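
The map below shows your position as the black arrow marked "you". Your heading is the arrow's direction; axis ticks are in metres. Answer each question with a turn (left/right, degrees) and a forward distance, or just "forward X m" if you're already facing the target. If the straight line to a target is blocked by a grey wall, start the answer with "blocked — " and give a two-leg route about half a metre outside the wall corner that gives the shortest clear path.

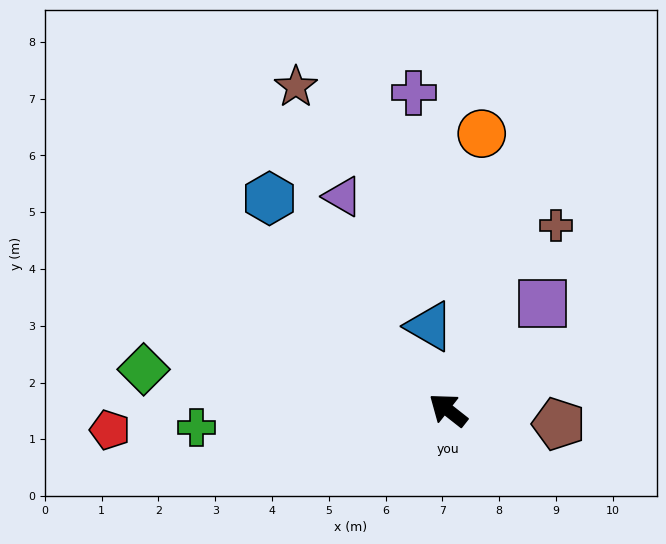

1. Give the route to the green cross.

turn left 42°, forward 4.4 m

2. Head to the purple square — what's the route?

turn right 93°, forward 2.5 m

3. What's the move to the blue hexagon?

turn right 12°, forward 4.9 m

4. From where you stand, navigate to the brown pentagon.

turn right 149°, forward 2.0 m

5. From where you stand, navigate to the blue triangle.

turn right 39°, forward 1.5 m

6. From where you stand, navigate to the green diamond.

turn left 31°, forward 5.4 m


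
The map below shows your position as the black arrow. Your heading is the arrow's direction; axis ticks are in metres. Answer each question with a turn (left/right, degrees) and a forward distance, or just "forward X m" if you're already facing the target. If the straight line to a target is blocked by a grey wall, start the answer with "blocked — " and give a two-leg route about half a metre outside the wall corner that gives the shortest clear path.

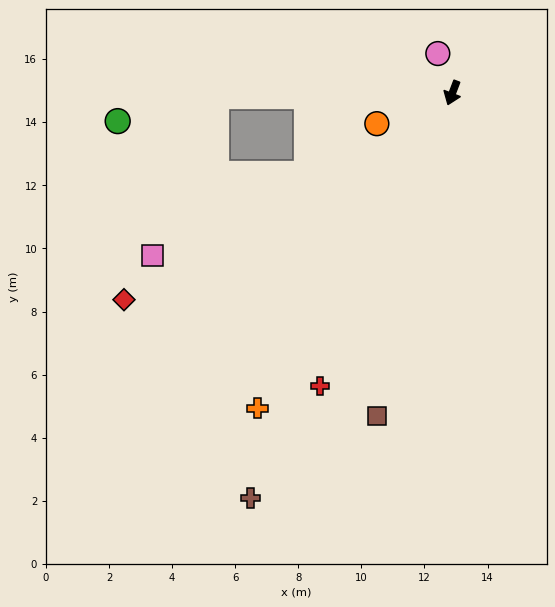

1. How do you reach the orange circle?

turn right 47°, forward 2.6 m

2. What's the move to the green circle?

blocked — turn right 68°, forward 7.5 m, then turn left 13°, forward 3.2 m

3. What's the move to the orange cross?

turn right 11°, forward 11.8 m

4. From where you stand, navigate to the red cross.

turn right 3°, forward 10.2 m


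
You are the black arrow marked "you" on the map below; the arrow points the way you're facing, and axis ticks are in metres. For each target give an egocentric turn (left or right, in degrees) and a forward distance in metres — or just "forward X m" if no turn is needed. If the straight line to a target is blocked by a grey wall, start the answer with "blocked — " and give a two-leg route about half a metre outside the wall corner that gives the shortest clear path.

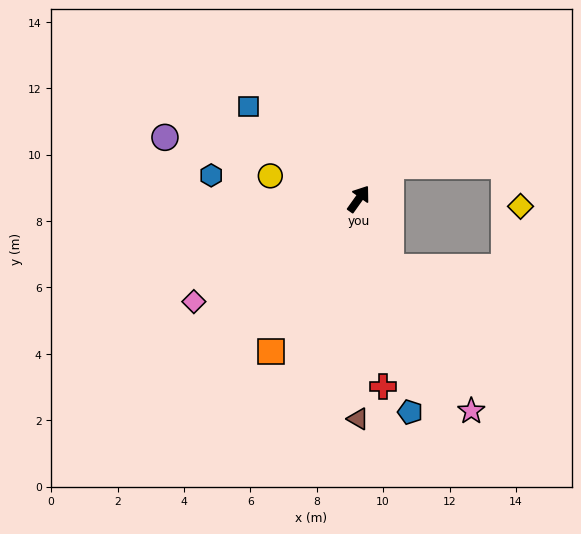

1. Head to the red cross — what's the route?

turn right 137°, forward 5.7 m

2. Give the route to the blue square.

turn left 86°, forward 4.3 m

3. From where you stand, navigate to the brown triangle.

turn right 145°, forward 6.6 m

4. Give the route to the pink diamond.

turn left 157°, forward 5.9 m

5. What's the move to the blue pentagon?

turn right 131°, forward 6.6 m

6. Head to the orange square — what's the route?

turn right 174°, forward 5.3 m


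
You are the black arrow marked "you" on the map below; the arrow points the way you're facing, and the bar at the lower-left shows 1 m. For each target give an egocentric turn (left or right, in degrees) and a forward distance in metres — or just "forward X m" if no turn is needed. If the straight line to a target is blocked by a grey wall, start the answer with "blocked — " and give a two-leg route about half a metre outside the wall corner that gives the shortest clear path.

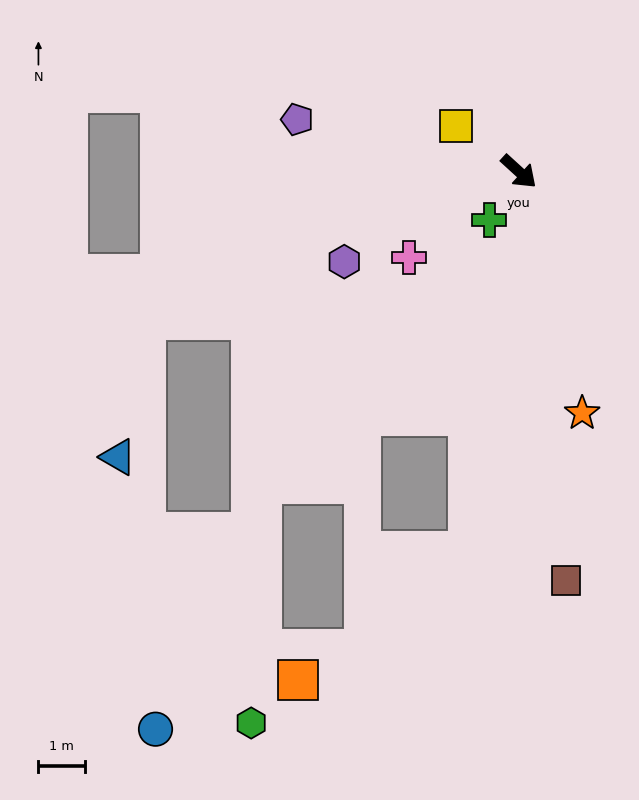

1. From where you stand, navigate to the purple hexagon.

turn right 110°, forward 4.2 m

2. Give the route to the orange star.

turn right 33°, forward 5.3 m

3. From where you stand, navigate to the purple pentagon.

turn right 151°, forward 4.9 m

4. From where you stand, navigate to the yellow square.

turn right 174°, forward 1.7 m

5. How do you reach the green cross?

turn right 79°, forward 1.2 m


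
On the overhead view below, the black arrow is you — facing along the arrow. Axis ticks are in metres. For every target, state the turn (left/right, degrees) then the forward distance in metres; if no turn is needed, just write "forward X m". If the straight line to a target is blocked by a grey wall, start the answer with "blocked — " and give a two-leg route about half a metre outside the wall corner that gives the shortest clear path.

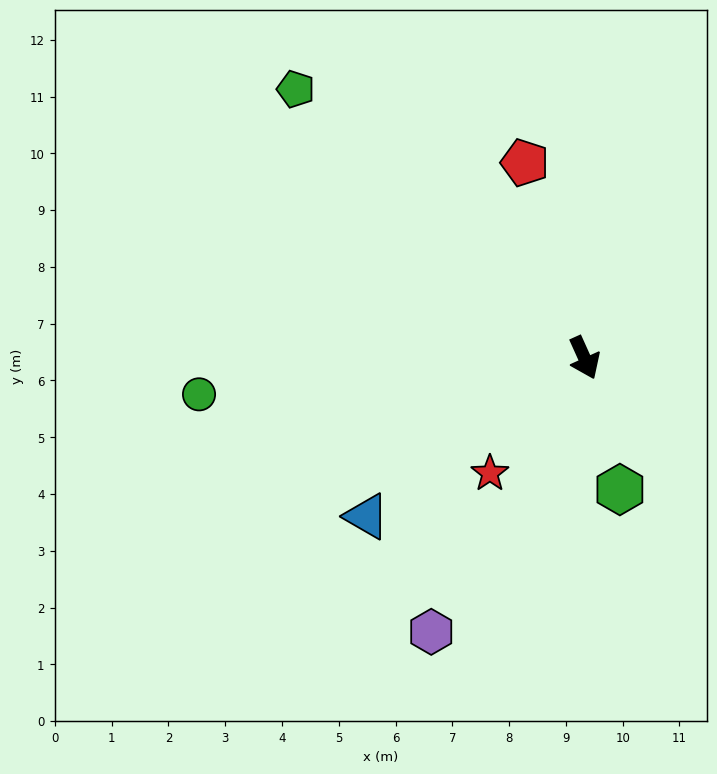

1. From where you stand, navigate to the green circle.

turn right 109°, forward 6.8 m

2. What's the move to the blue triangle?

turn right 78°, forward 4.7 m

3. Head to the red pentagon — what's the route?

turn left 173°, forward 3.6 m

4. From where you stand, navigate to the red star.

turn right 64°, forward 2.6 m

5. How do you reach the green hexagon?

turn right 9°, forward 2.4 m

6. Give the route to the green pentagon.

turn right 157°, forward 6.9 m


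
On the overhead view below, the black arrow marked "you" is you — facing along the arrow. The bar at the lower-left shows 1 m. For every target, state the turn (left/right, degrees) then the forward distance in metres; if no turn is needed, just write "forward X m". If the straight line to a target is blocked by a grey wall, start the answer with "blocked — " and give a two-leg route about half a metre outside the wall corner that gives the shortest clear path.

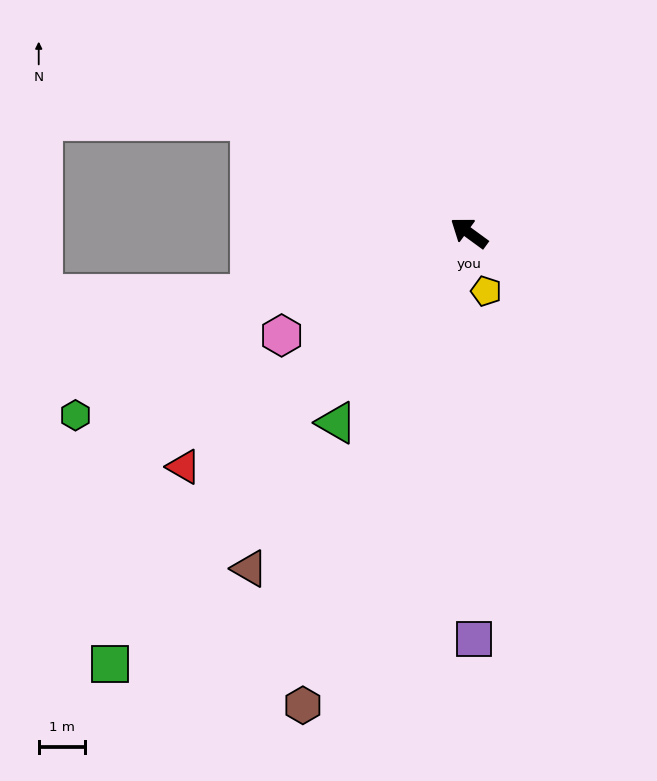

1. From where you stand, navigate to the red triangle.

turn left 75°, forward 7.9 m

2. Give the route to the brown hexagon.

turn left 107°, forward 10.8 m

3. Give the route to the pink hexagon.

turn left 65°, forward 4.6 m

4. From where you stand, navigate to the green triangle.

turn left 91°, forward 5.0 m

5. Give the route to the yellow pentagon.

turn left 143°, forward 1.3 m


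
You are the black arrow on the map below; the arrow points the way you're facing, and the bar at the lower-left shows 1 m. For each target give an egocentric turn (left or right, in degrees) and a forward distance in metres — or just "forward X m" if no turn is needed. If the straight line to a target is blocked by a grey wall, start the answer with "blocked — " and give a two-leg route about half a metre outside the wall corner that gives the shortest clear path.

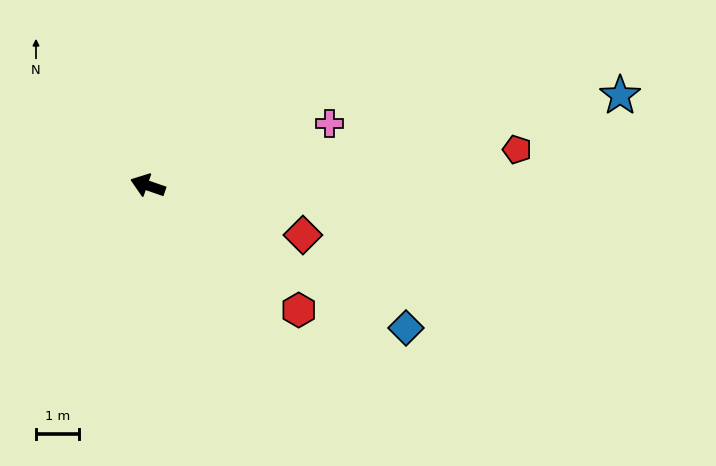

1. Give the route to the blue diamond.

turn left 170°, forward 6.9 m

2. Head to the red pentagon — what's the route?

turn right 155°, forward 8.7 m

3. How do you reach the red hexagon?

turn left 160°, forward 4.6 m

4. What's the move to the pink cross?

turn right 142°, forward 4.5 m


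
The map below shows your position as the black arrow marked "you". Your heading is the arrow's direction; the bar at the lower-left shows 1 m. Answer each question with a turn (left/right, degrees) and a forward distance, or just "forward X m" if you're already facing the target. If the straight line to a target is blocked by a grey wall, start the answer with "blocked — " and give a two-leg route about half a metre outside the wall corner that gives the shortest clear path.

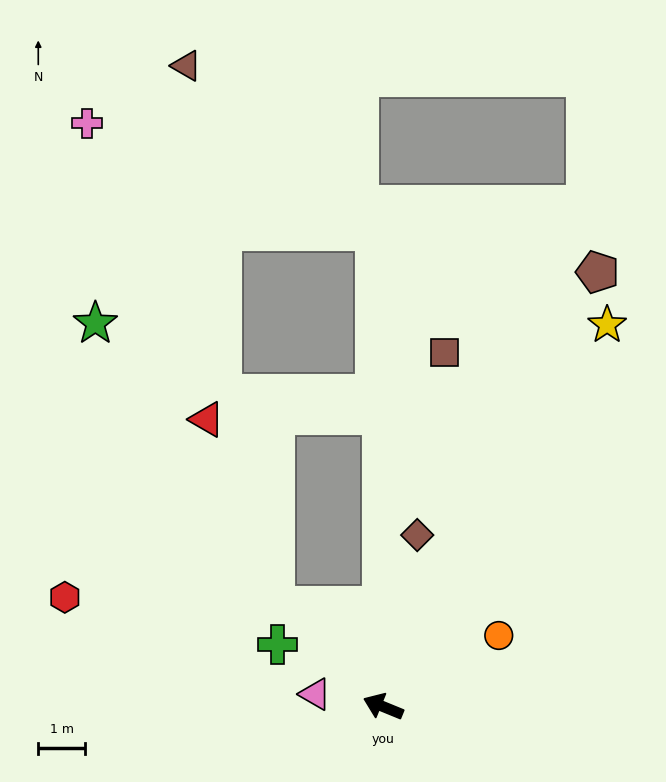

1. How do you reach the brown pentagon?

turn right 94°, forward 10.3 m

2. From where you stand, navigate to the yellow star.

turn right 98°, forward 9.4 m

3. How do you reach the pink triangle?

turn left 12°, forward 1.5 m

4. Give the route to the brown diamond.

turn right 79°, forward 3.7 m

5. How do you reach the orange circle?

turn right 126°, forward 2.9 m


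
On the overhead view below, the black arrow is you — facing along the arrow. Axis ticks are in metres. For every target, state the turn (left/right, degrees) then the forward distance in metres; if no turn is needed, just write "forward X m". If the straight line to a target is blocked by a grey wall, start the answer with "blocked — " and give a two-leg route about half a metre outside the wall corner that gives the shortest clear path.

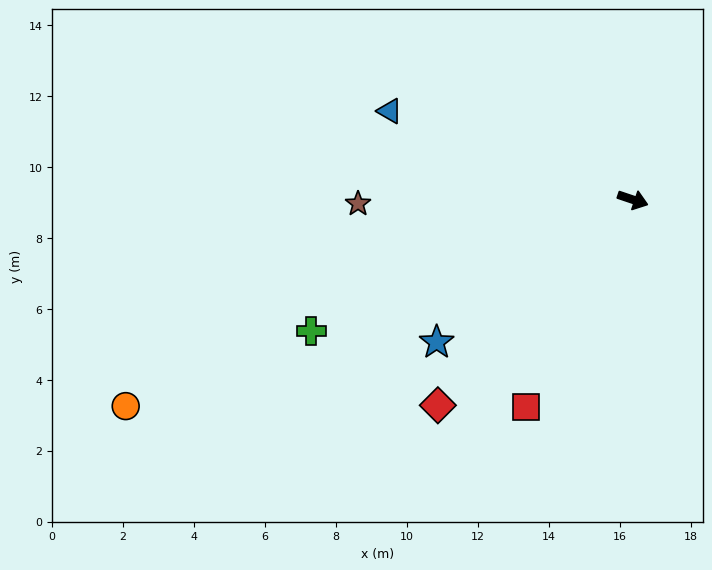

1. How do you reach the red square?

turn right 99°, forward 6.6 m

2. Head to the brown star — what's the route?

turn right 161°, forward 7.7 m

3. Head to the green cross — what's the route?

turn right 139°, forward 9.8 m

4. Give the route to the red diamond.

turn right 115°, forward 8.0 m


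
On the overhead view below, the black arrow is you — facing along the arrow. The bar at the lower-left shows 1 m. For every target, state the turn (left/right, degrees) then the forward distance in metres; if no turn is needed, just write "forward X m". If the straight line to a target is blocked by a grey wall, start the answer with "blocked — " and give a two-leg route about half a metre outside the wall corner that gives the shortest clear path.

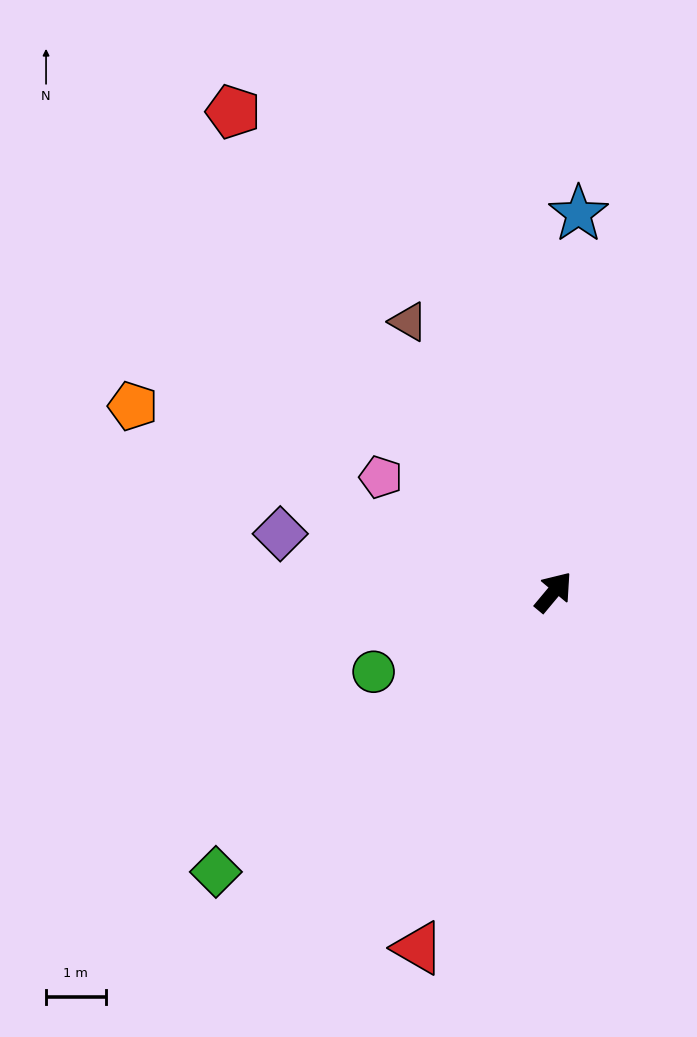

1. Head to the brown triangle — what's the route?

turn left 68°, forward 5.1 m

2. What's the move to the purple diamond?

turn left 118°, forward 4.7 m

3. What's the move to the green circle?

turn left 154°, forward 3.3 m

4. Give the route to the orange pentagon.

turn left 106°, forward 7.7 m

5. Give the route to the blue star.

turn left 36°, forward 6.4 m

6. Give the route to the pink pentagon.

turn left 96°, forward 3.5 m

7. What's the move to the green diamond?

turn left 170°, forward 7.4 m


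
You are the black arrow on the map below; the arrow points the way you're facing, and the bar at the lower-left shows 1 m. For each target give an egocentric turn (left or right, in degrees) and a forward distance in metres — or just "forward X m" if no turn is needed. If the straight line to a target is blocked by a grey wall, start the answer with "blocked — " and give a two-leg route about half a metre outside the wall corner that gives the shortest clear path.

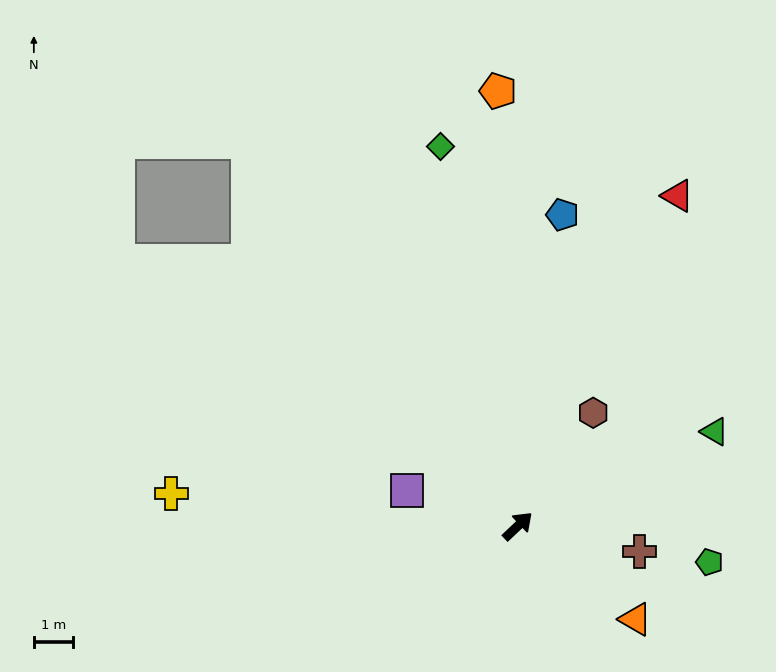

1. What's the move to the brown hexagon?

turn left 13°, forward 3.5 m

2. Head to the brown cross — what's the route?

turn right 55°, forward 3.2 m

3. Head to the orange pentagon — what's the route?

turn left 49°, forward 11.1 m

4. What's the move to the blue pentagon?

turn left 38°, forward 8.0 m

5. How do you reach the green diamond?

turn left 58°, forward 9.9 m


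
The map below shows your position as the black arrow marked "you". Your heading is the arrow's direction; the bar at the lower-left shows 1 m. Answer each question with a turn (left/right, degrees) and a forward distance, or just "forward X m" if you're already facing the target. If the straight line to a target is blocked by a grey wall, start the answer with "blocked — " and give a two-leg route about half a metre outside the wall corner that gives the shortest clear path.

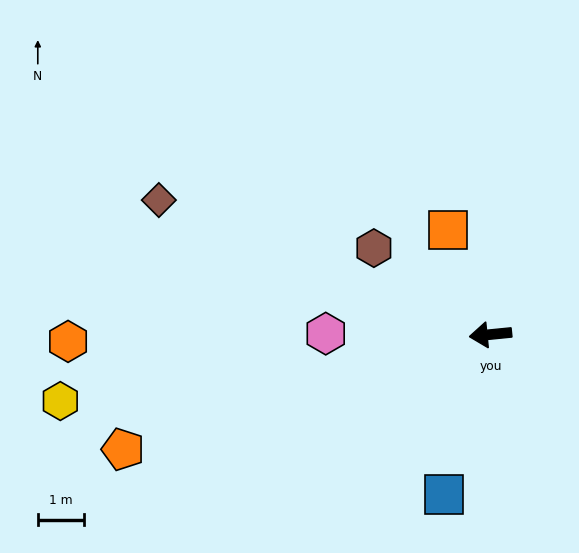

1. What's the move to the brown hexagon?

turn right 42°, forward 3.1 m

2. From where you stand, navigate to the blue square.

turn left 68°, forward 3.6 m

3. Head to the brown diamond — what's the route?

turn right 28°, forward 7.7 m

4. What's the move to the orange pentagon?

turn left 12°, forward 8.3 m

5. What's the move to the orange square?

turn right 73°, forward 2.4 m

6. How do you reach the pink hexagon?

turn right 6°, forward 3.5 m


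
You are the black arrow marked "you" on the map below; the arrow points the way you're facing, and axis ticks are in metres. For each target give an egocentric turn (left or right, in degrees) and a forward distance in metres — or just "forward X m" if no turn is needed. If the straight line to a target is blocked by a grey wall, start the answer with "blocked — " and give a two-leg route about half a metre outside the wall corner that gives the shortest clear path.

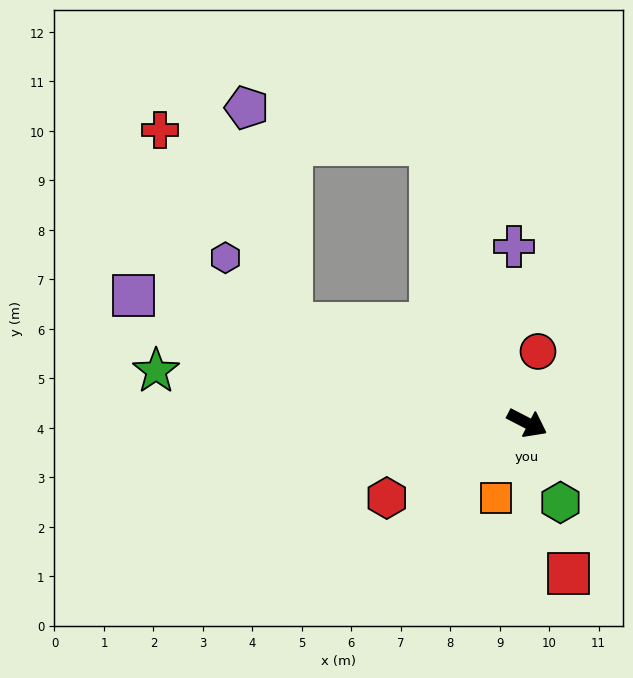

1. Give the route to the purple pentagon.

blocked — turn right 176°, forward 5.2 m, then turn right 55°, forward 4.4 m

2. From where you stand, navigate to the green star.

turn right 161°, forward 7.6 m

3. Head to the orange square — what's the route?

turn right 85°, forward 1.6 m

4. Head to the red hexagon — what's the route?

turn right 125°, forward 3.2 m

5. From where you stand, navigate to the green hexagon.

turn right 40°, forward 1.7 m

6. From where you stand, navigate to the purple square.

turn right 171°, forward 8.4 m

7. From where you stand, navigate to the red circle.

turn left 109°, forward 1.5 m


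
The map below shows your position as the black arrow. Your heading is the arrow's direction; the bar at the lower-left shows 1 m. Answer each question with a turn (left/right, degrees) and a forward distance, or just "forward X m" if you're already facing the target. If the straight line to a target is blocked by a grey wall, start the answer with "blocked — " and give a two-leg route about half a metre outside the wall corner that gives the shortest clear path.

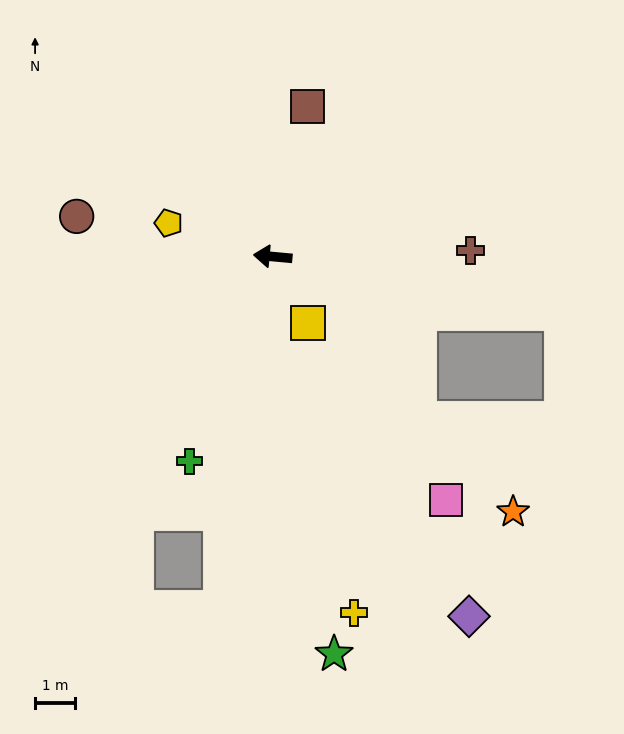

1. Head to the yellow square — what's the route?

turn left 123°, forward 1.9 m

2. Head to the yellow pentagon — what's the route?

turn right 13°, forward 2.7 m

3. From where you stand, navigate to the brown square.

turn right 98°, forward 3.8 m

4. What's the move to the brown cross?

turn right 173°, forward 4.9 m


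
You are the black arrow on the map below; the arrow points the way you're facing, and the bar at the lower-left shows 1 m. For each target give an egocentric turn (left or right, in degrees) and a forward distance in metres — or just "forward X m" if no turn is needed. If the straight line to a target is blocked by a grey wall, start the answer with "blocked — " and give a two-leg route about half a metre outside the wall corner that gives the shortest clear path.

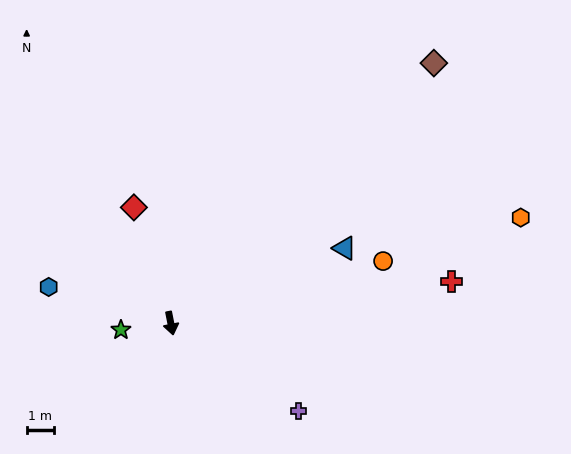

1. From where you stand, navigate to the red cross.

turn left 87°, forward 10.3 m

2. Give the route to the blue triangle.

turn left 102°, forward 6.8 m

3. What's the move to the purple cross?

turn left 44°, forward 5.6 m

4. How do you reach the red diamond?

turn right 173°, forward 4.4 m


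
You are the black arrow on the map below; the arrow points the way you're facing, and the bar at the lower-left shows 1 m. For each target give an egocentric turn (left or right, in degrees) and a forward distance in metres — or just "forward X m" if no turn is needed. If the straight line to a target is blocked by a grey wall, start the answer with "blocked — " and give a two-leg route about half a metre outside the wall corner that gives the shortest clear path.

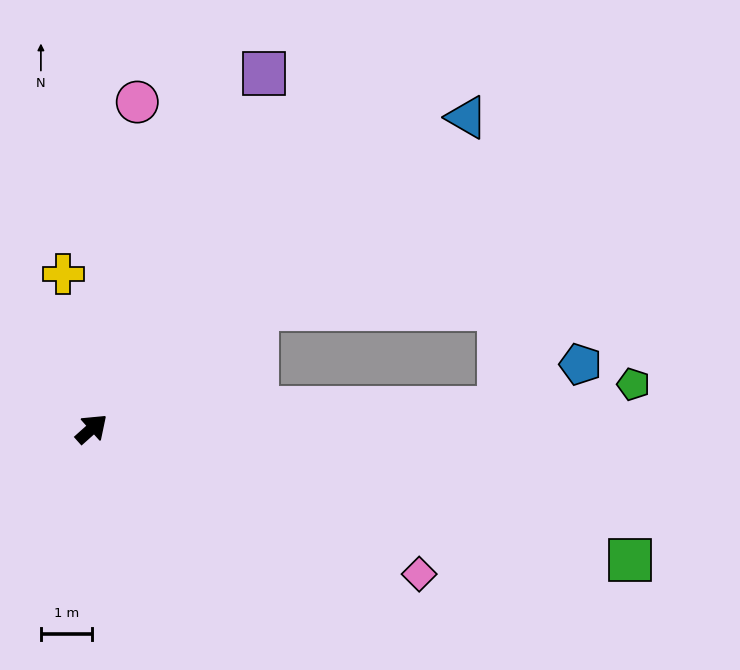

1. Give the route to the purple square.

turn left 22°, forward 7.8 m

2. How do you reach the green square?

turn right 56°, forward 10.9 m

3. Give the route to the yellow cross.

turn left 59°, forward 3.1 m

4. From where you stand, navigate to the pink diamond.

turn right 66°, forward 7.0 m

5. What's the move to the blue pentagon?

blocked — turn right 39°, forward 8.0 m, then turn left 25°, forward 1.8 m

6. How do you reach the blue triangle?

turn right 2°, forward 9.6 m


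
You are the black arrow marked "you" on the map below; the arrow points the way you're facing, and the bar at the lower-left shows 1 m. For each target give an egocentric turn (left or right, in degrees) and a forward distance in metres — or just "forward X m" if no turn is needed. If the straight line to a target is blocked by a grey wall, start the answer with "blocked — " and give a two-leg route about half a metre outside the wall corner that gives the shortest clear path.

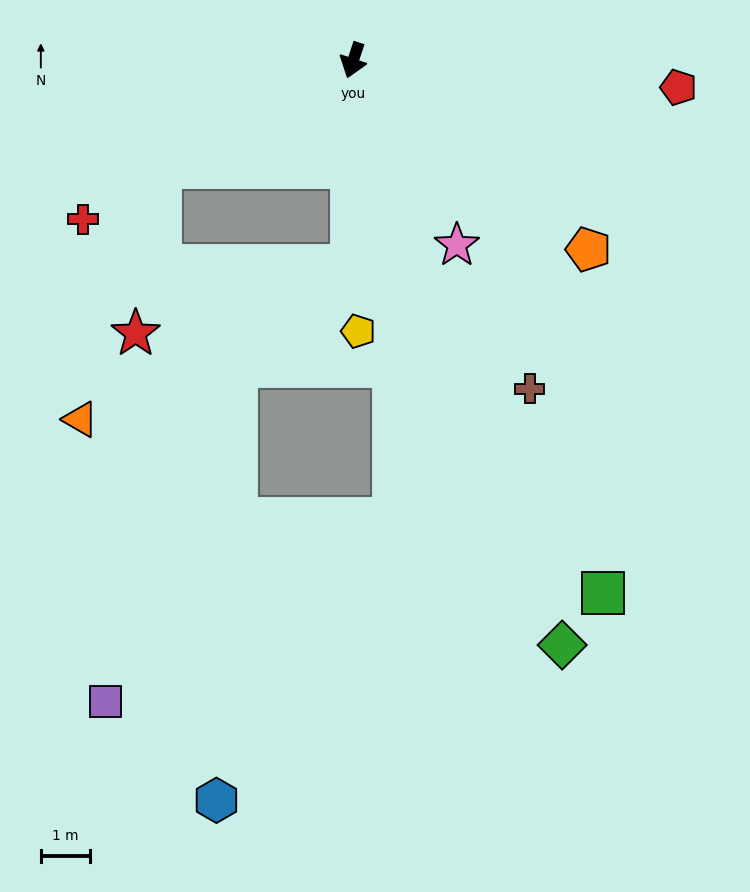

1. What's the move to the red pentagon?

turn left 104°, forward 6.6 m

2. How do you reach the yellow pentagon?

turn left 19°, forward 5.5 m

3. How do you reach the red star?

blocked — turn right 43°, forward 4.4 m, then turn left 53°, forward 3.4 m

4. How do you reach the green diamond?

turn left 38°, forward 12.5 m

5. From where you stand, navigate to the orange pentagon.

turn left 69°, forward 6.1 m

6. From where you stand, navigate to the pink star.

turn left 48°, forward 4.3 m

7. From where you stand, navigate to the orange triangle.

blocked — turn left 18°, forward 4.1 m, then turn right 60°, forward 6.3 m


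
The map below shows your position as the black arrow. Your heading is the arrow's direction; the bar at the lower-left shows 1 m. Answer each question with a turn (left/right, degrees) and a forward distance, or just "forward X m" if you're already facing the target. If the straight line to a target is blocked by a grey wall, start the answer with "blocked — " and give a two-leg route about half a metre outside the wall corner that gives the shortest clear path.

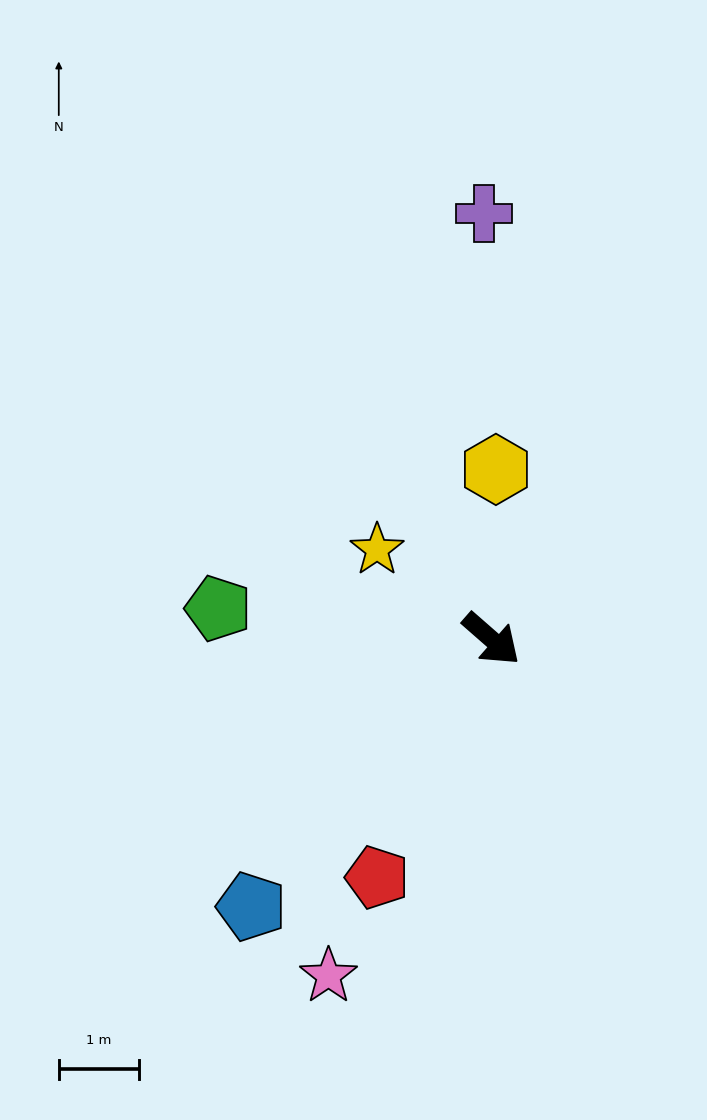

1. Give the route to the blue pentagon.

turn right 91°, forward 4.5 m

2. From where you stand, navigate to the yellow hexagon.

turn left 130°, forward 2.1 m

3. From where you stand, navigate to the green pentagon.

turn right 145°, forward 3.4 m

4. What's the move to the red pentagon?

turn right 74°, forward 3.3 m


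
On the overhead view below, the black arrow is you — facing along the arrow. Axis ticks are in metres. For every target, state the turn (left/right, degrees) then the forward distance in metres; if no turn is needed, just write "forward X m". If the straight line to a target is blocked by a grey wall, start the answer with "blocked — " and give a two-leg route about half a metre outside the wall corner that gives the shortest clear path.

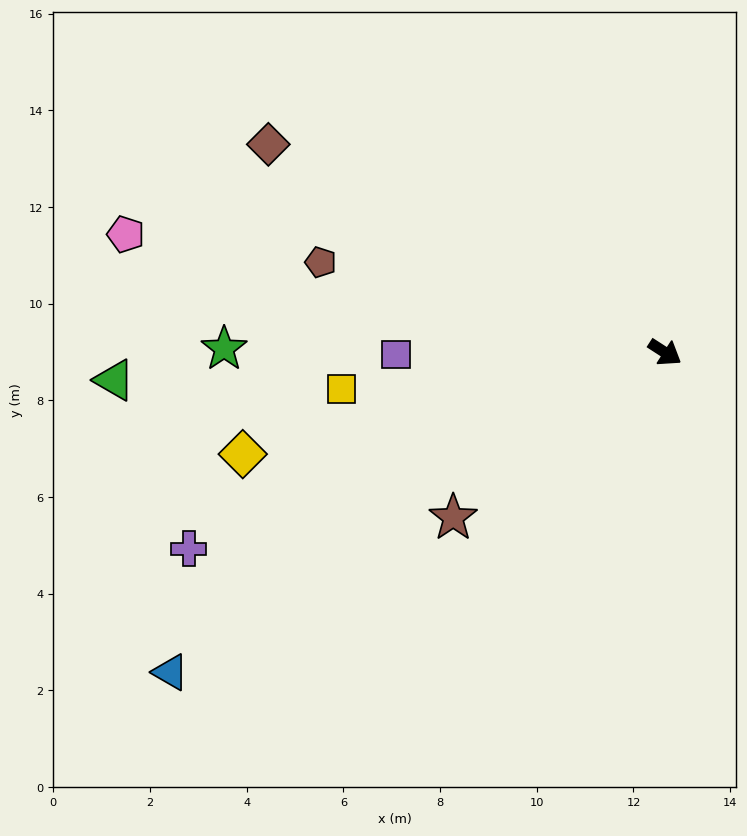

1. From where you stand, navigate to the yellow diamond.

turn right 134°, forward 9.0 m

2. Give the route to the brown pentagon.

turn right 162°, forward 7.4 m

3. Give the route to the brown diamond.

turn right 175°, forward 9.3 m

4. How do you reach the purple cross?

turn right 125°, forward 10.7 m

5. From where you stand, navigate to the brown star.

turn right 109°, forward 5.6 m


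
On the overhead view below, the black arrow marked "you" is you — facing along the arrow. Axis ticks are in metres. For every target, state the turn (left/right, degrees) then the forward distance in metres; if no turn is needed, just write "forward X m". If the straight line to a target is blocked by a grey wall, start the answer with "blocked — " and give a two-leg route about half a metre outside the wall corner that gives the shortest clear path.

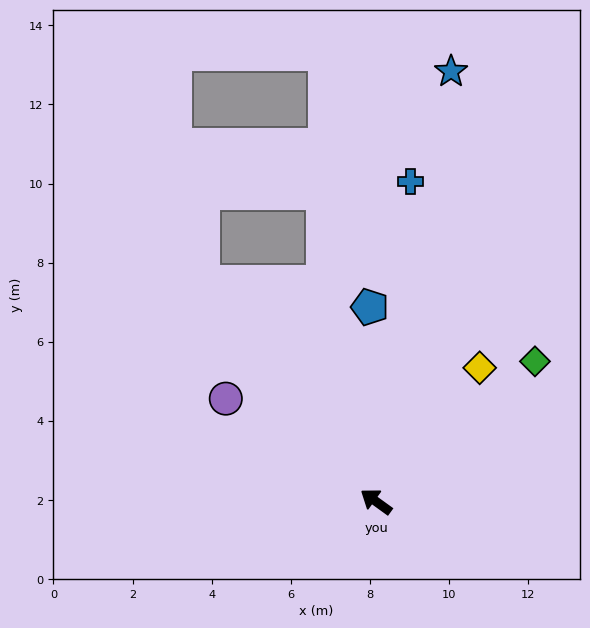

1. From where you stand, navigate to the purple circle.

forward 4.6 m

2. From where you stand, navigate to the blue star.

turn right 64°, forward 11.0 m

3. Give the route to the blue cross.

turn right 60°, forward 8.1 m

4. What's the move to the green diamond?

turn right 103°, forward 5.4 m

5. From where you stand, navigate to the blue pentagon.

turn right 52°, forward 4.9 m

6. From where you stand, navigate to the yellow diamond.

turn right 92°, forward 4.3 m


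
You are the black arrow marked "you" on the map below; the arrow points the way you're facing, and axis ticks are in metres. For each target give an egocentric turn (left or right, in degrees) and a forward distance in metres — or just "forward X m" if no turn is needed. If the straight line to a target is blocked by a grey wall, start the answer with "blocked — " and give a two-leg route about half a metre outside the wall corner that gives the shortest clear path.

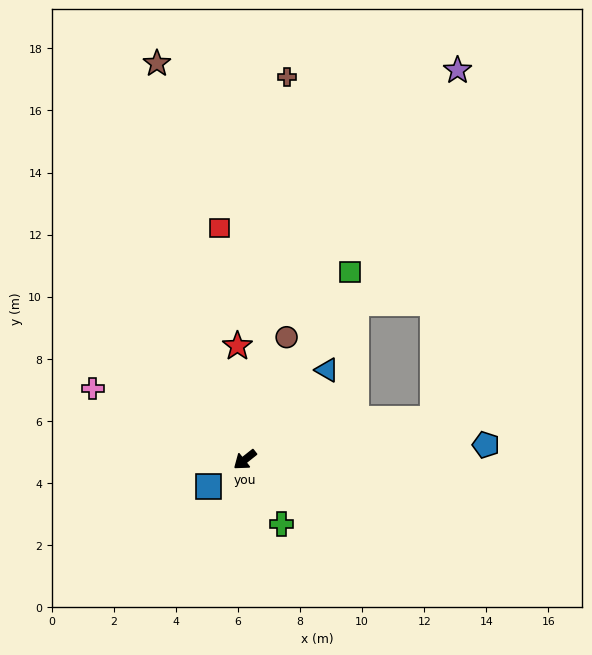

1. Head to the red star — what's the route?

turn right 125°, forward 3.7 m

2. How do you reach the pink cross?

turn right 63°, forward 5.4 m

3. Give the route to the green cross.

turn left 81°, forward 2.4 m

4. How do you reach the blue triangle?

turn right 171°, forward 3.9 m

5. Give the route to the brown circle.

turn right 147°, forward 4.2 m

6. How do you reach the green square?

turn right 158°, forward 6.9 m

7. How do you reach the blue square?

turn right 2°, forward 1.5 m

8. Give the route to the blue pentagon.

turn left 145°, forward 7.8 m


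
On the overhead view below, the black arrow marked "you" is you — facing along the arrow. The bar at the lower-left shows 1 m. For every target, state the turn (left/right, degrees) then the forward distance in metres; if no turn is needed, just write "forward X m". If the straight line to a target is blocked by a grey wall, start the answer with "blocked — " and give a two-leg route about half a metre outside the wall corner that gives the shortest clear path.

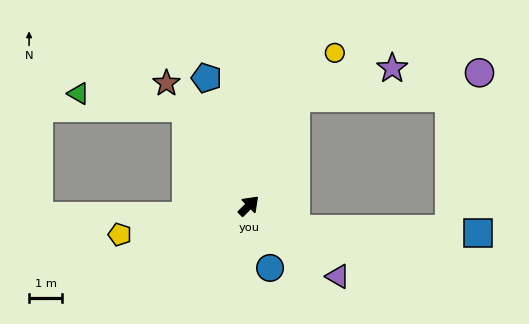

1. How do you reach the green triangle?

blocked — turn left 78°, forward 3.5 m, then turn left 49°, forward 3.3 m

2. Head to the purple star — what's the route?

blocked — turn left 21°, forward 3.5 m, then turn right 48°, forward 3.0 m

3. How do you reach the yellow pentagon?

turn left 148°, forward 4.0 m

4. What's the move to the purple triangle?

turn right 83°, forward 3.4 m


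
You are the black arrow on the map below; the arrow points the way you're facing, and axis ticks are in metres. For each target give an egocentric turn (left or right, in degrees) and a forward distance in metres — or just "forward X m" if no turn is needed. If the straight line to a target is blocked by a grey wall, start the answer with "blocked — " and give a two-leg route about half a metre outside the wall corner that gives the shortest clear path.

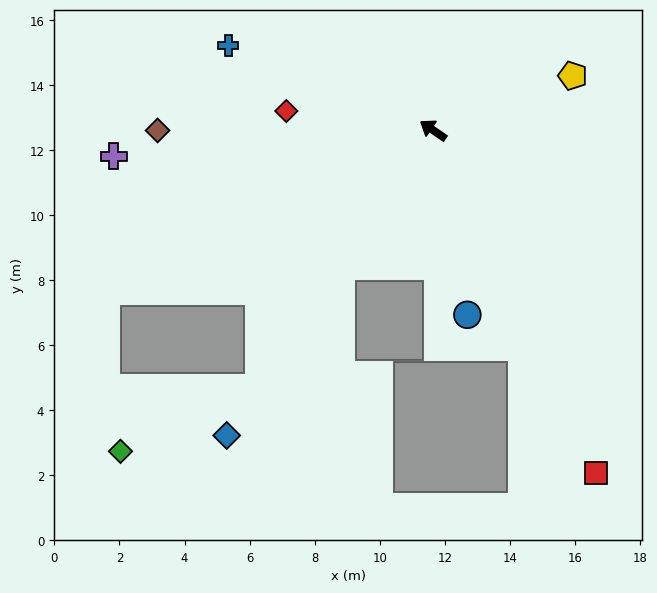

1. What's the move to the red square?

turn left 150°, forward 11.7 m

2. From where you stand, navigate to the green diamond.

blocked — turn left 90°, forward 9.6 m, then turn right 31°, forward 4.7 m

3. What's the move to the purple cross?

turn left 39°, forward 9.9 m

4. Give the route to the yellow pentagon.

turn right 124°, forward 4.6 m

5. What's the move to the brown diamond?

turn left 34°, forward 8.5 m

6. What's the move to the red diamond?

turn left 27°, forward 4.6 m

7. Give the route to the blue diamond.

turn left 90°, forward 11.3 m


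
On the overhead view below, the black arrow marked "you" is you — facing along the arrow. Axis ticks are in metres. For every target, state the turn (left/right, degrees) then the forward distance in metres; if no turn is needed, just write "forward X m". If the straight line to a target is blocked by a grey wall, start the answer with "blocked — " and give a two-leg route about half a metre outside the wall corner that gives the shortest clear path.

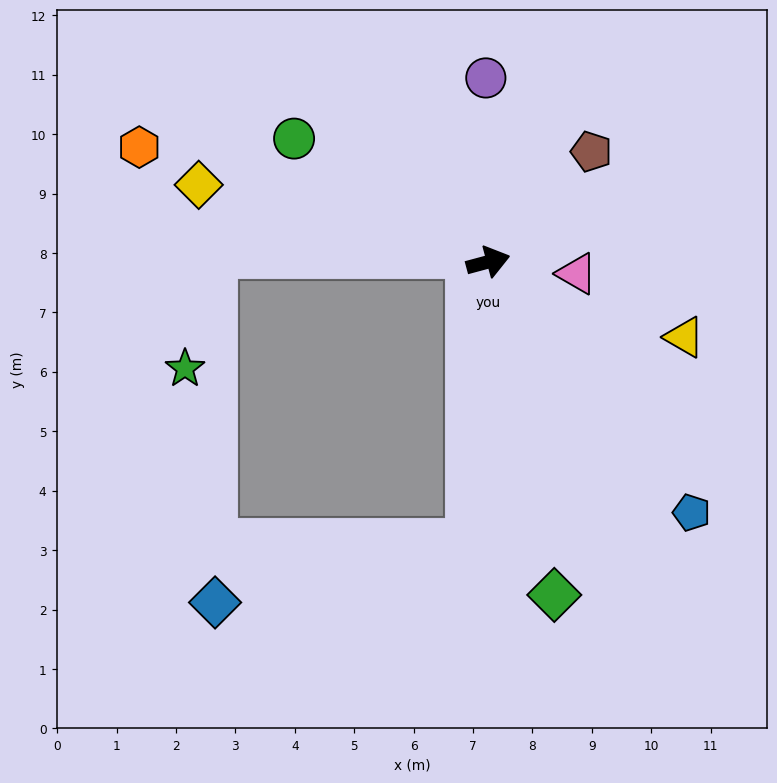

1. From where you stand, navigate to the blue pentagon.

turn right 66°, forward 5.4 m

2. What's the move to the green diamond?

turn right 94°, forward 5.7 m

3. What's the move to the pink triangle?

turn right 23°, forward 1.5 m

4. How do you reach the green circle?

turn left 133°, forward 3.9 m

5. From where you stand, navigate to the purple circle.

turn left 76°, forward 3.1 m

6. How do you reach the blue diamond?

blocked — turn right 109°, forward 4.8 m, then turn right 73°, forward 4.4 m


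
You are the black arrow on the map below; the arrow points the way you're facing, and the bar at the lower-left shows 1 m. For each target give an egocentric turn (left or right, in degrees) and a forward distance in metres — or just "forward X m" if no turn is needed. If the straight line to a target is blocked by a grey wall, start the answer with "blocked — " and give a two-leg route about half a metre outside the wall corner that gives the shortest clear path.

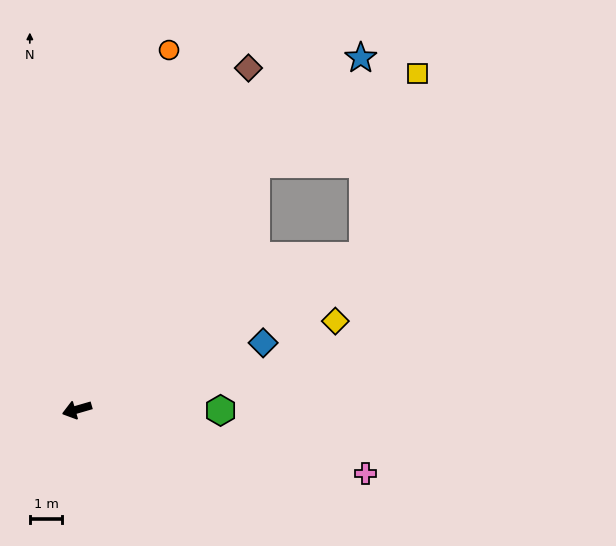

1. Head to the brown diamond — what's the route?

turn right 133°, forward 11.8 m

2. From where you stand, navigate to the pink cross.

turn left 151°, forward 9.1 m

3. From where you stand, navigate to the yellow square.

blocked — turn right 142°, forward 9.3 m, then turn right 25°, forward 5.7 m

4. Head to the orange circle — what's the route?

turn right 121°, forward 11.4 m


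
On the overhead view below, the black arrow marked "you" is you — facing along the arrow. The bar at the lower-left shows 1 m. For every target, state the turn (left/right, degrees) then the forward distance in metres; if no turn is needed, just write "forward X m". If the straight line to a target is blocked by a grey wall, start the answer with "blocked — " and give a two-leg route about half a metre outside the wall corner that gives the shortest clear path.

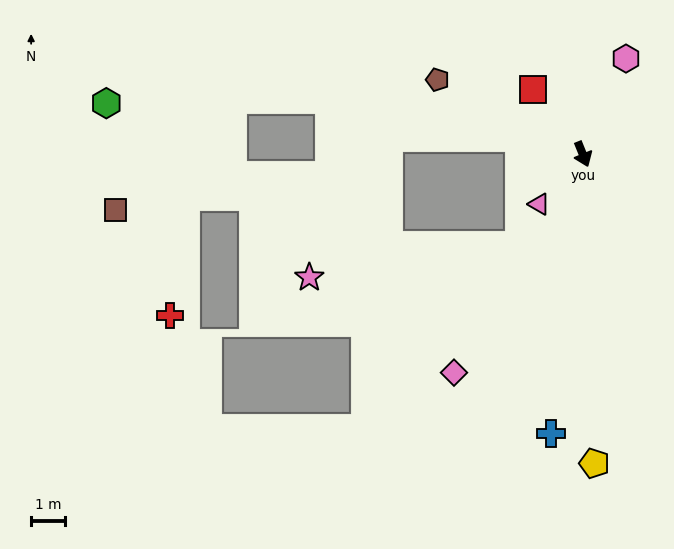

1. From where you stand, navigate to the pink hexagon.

turn left 134°, forward 3.1 m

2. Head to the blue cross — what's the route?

turn right 29°, forward 8.4 m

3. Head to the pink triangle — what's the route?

turn right 63°, forward 2.0 m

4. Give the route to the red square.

turn right 165°, forward 2.4 m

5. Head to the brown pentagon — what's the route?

turn right 139°, forward 4.9 m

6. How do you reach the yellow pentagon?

turn right 20°, forward 9.2 m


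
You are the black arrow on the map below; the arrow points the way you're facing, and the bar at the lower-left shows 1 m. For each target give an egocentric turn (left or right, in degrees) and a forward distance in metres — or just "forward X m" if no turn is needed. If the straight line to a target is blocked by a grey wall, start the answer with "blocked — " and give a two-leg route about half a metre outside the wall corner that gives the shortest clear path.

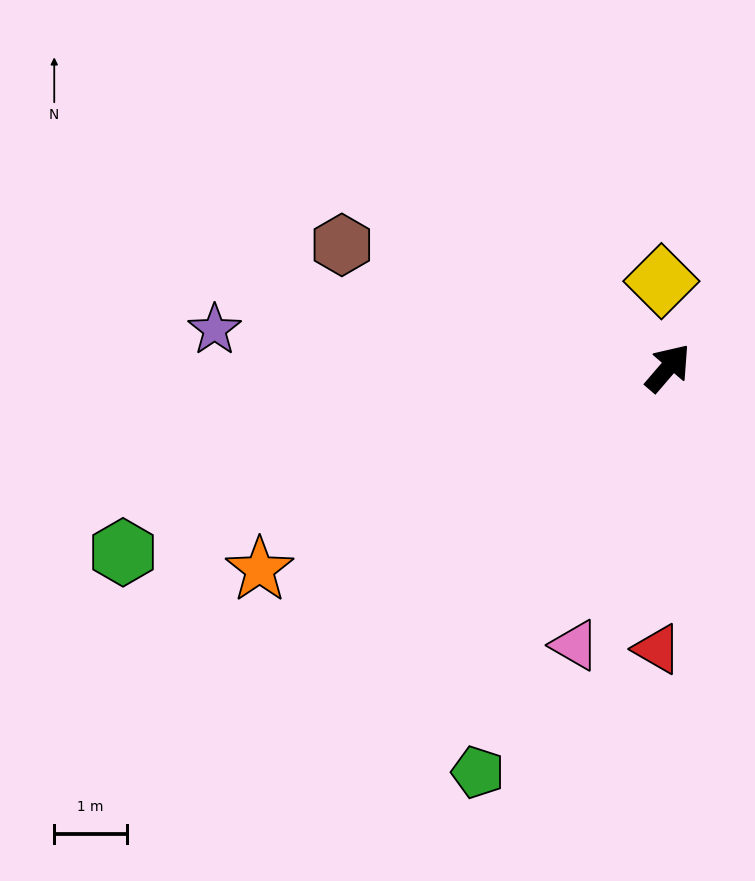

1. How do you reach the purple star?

turn left 126°, forward 6.3 m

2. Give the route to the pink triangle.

turn right 158°, forward 4.0 m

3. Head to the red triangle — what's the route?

turn right 142°, forward 3.9 m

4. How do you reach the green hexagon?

turn left 149°, forward 8.0 m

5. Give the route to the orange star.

turn left 157°, forward 6.3 m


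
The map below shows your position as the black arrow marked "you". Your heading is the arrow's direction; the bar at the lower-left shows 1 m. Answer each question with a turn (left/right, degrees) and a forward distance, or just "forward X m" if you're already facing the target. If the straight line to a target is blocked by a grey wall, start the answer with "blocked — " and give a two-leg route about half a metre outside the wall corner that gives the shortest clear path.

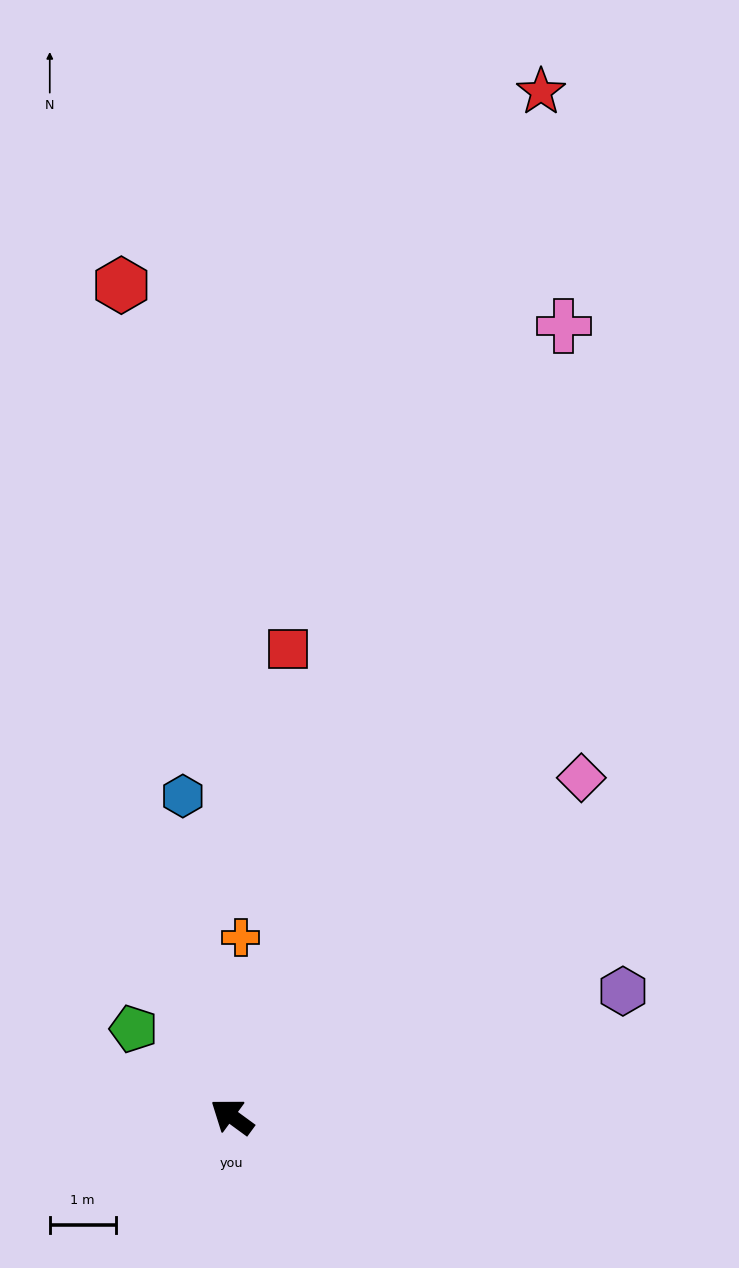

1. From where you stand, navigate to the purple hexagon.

turn right 126°, forward 6.2 m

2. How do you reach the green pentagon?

turn right 6°, forward 2.0 m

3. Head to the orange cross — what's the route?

turn right 57°, forward 2.7 m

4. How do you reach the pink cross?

turn right 77°, forward 13.0 m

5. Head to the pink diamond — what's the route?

turn right 100°, forward 7.4 m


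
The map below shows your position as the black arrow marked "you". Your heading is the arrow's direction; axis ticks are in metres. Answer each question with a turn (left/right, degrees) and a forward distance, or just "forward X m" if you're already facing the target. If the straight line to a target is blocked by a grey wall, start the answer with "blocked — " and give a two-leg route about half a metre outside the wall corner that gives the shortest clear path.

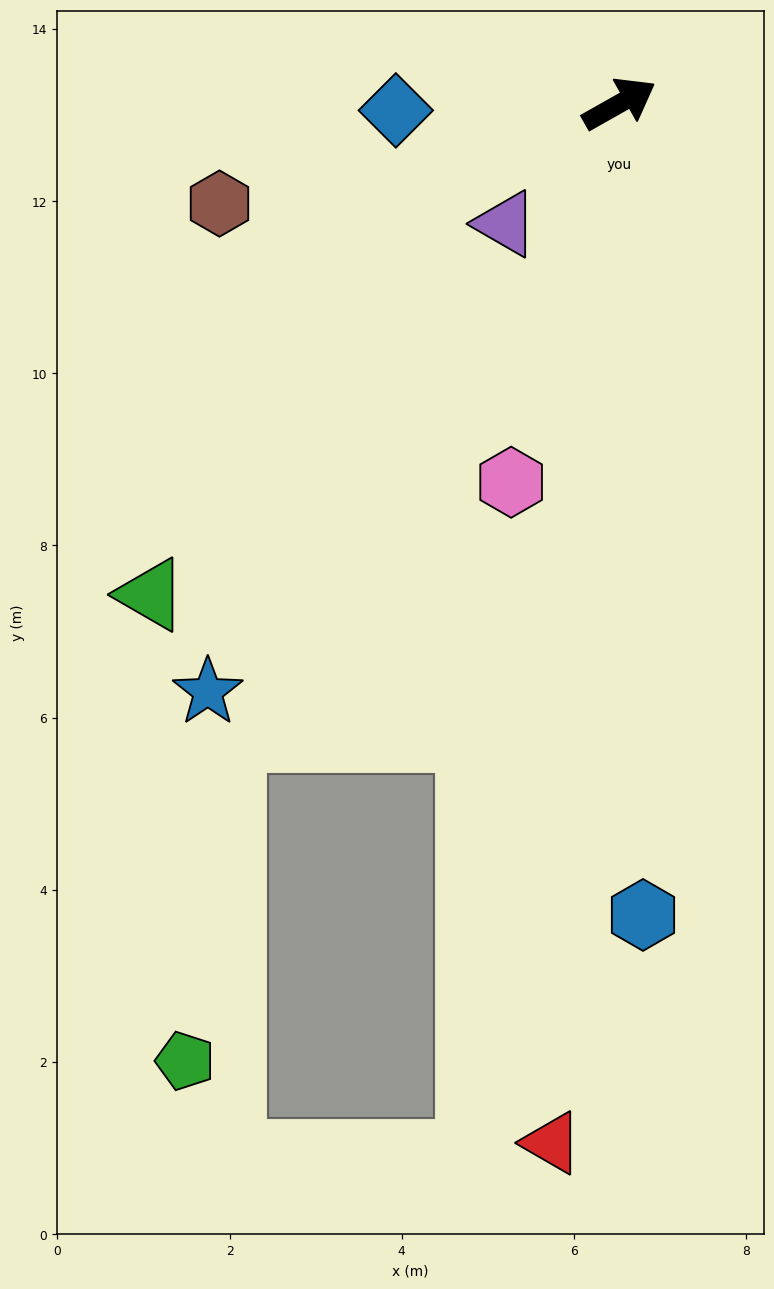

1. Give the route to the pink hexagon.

turn right 135°, forward 4.6 m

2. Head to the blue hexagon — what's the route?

turn right 118°, forward 9.4 m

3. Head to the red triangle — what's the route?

turn right 123°, forward 12.1 m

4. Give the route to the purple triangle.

turn right 163°, forward 1.9 m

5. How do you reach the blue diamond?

turn left 152°, forward 2.6 m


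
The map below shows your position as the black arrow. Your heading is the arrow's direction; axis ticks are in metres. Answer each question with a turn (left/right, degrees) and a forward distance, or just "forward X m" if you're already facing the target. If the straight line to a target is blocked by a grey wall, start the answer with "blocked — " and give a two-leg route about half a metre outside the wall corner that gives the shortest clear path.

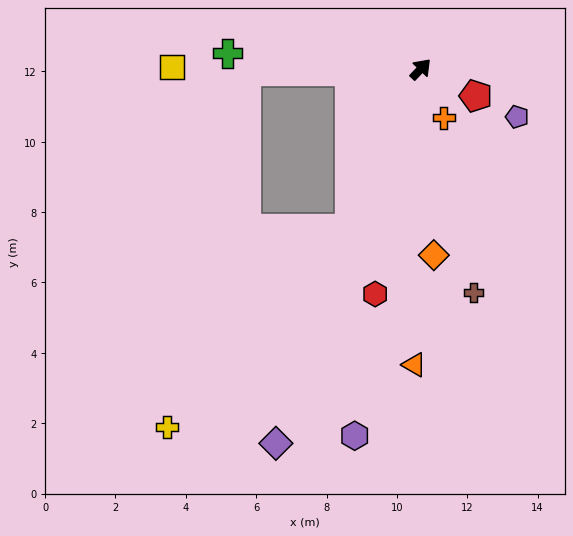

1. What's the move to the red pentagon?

turn right 72°, forward 1.7 m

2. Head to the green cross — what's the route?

turn left 129°, forward 5.5 m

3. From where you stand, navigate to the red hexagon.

turn right 148°, forward 6.5 m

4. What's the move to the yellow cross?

blocked — turn right 160°, forward 5.0 m, then turn right 19°, forward 7.7 m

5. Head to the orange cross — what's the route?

turn right 111°, forward 1.5 m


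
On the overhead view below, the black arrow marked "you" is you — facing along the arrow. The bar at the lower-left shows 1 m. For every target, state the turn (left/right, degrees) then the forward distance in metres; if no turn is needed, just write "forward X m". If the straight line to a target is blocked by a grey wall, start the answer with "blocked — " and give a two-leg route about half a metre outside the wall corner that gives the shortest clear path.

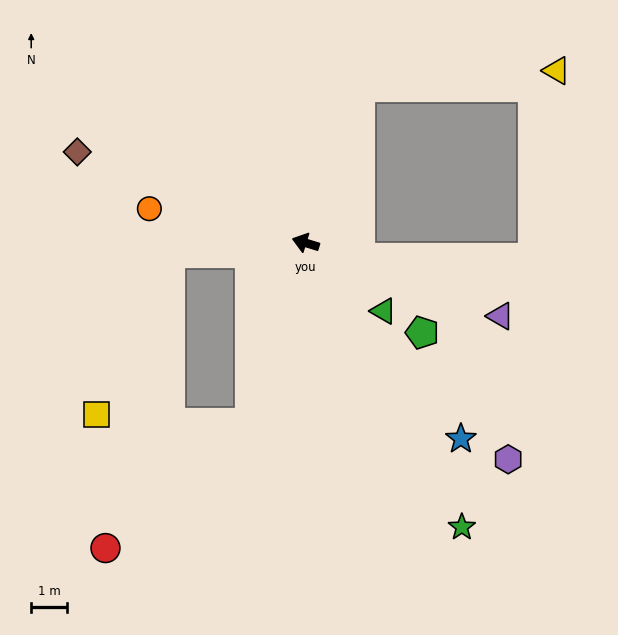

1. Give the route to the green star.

turn left 136°, forward 8.9 m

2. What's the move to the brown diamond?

turn right 5°, forward 6.8 m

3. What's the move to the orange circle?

turn left 5°, forward 4.4 m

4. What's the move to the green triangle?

turn left 156°, forward 2.9 m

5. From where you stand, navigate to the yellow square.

blocked — turn left 21°, forward 3.7 m, then turn left 62°, forward 4.9 m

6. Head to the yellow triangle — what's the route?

blocked — turn right 92°, forward 4.6 m, then turn right 66°, forward 5.4 m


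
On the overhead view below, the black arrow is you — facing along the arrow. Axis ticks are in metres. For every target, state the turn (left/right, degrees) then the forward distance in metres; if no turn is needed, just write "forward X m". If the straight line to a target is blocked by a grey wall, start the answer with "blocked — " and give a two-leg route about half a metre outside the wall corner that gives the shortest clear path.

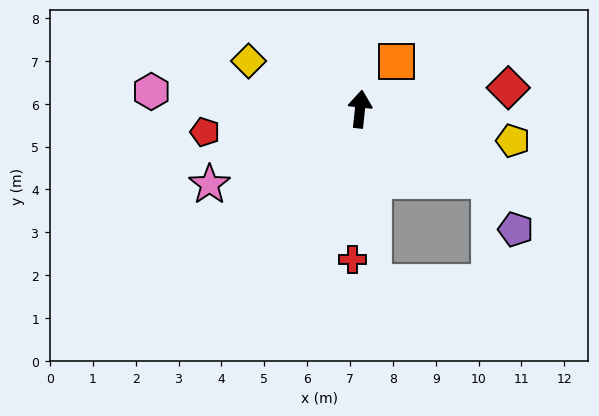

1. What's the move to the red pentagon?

turn left 105°, forward 3.7 m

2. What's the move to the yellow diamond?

turn left 73°, forward 2.8 m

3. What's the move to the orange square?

turn right 31°, forward 1.4 m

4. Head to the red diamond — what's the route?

turn right 76°, forward 3.5 m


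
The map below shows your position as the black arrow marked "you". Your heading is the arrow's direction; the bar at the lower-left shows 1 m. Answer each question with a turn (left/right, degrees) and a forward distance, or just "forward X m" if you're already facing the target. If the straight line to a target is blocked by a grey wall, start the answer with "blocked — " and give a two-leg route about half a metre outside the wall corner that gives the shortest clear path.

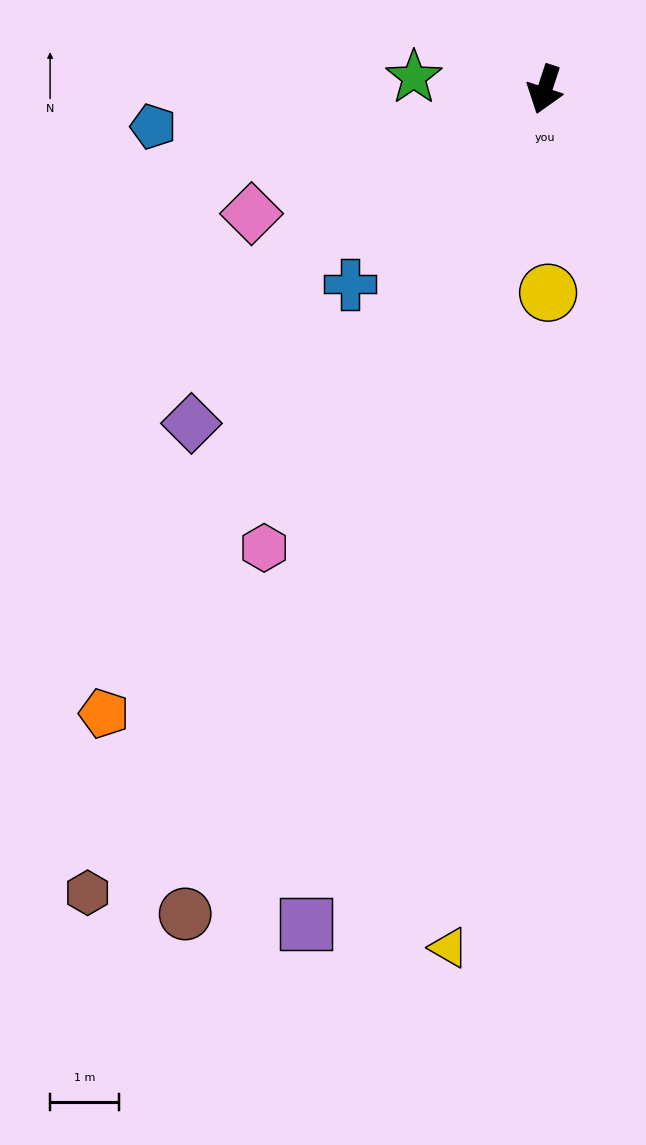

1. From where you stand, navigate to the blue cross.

turn right 27°, forward 4.0 m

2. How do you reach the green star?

turn right 77°, forward 1.9 m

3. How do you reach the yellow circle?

turn left 19°, forward 3.0 m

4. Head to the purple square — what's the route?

turn left 2°, forward 12.6 m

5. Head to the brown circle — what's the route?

turn right 5°, forward 13.1 m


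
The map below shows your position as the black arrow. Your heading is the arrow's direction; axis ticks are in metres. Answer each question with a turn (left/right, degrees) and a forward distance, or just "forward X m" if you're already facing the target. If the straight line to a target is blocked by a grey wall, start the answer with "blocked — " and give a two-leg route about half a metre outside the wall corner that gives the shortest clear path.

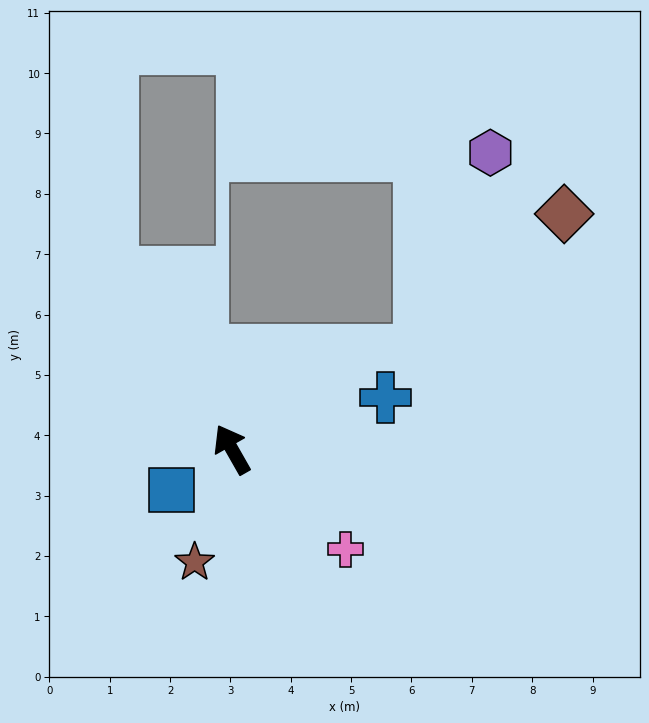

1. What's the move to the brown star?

turn left 132°, forward 2.0 m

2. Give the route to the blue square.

turn left 94°, forward 1.2 m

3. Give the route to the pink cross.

turn right 161°, forward 2.5 m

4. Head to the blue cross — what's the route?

turn right 101°, forward 2.7 m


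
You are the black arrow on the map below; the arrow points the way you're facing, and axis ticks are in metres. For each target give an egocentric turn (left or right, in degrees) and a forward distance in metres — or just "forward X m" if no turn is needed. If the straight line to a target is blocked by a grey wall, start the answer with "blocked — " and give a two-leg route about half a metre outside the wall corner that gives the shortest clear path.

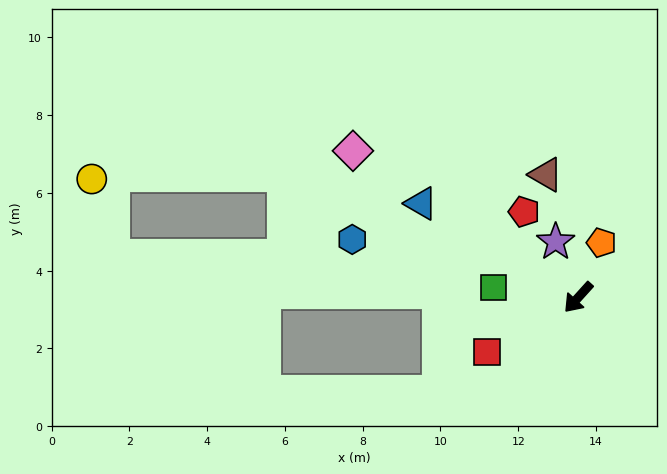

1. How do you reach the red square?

turn right 17°, forward 2.7 m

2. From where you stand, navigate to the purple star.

turn right 116°, forward 1.5 m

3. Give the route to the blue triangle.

turn right 79°, forward 4.7 m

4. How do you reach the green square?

turn right 55°, forward 2.2 m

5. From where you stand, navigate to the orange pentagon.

turn right 161°, forward 1.5 m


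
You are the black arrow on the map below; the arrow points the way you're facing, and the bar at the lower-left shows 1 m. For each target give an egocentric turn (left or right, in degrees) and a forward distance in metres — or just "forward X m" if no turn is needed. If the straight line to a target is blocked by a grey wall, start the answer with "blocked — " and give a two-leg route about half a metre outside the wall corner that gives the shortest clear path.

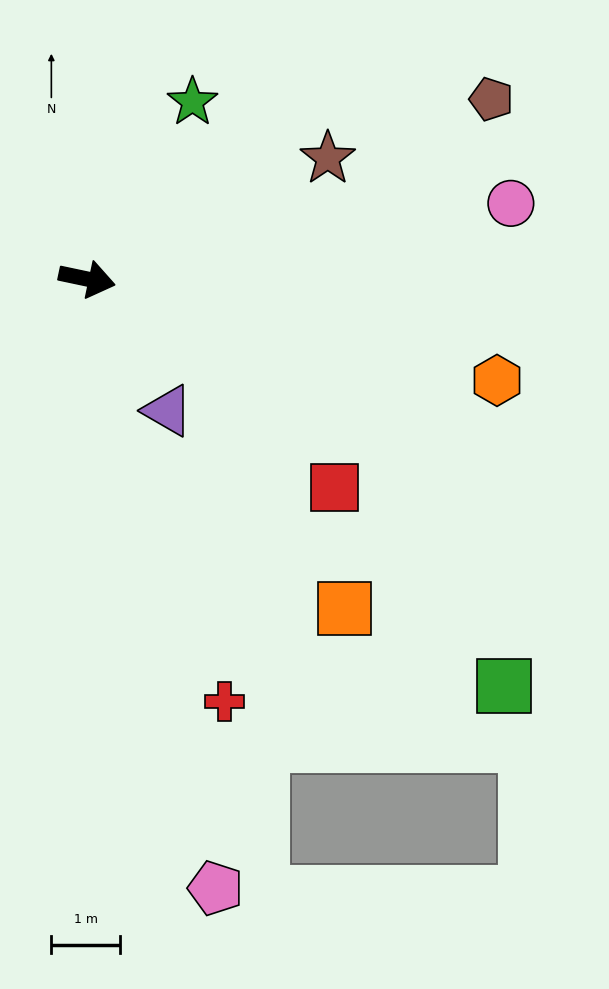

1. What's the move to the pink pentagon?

turn right 66°, forward 9.0 m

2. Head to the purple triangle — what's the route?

turn right 47°, forward 2.2 m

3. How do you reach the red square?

turn right 28°, forward 4.7 m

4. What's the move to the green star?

turn left 71°, forward 3.0 m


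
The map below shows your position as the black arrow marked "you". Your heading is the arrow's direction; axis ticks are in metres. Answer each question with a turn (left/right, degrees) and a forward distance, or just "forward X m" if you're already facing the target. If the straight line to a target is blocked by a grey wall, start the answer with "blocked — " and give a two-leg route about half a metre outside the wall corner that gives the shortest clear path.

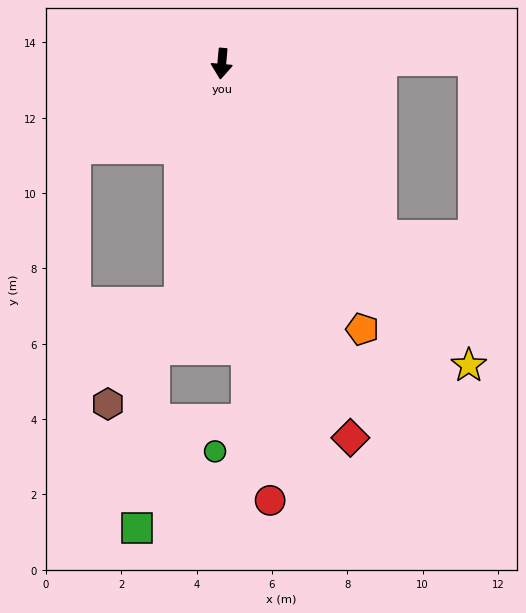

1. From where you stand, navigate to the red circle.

turn left 11°, forward 11.7 m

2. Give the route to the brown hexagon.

blocked — turn right 5°, forward 6.4 m, then turn right 25°, forward 3.3 m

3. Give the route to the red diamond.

turn left 24°, forward 10.5 m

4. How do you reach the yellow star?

turn left 44°, forward 10.4 m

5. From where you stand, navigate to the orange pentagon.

turn left 33°, forward 8.0 m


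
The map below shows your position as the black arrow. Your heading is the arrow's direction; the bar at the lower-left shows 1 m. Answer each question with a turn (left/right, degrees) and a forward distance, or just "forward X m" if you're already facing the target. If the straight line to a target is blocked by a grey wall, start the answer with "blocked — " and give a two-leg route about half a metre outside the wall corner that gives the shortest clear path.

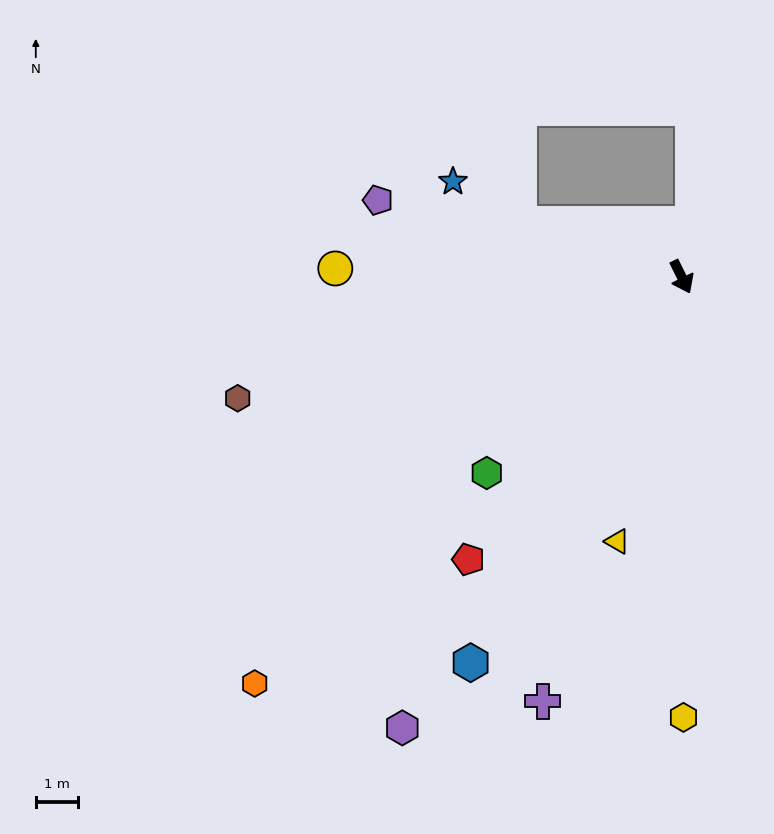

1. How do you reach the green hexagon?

turn right 71°, forward 6.6 m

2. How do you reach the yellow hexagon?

turn right 26°, forward 10.6 m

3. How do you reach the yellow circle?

turn right 118°, forward 8.3 m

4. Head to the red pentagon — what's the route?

turn right 63°, forward 8.5 m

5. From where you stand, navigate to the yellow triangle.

turn right 40°, forward 6.5 m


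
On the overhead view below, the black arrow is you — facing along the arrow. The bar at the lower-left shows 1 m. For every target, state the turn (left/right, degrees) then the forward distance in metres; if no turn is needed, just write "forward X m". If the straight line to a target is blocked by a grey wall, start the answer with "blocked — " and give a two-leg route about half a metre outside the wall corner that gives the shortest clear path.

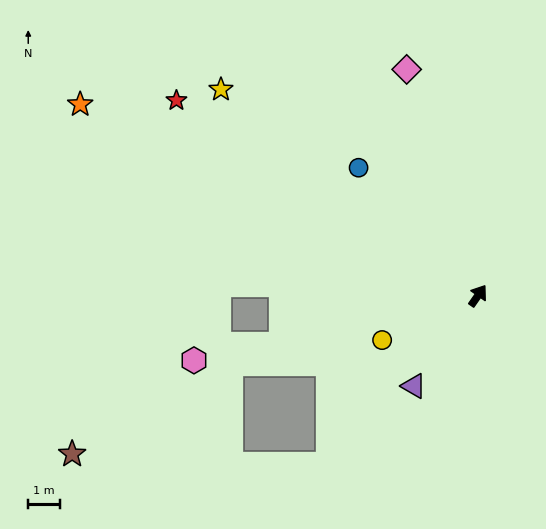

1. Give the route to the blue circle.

turn left 78°, forward 5.4 m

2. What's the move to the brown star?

blocked — turn left 140°, forward 8.0 m, then turn left 15°, forward 5.7 m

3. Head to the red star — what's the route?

turn left 92°, forward 11.2 m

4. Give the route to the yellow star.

turn left 86°, forward 10.3 m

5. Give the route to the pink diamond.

turn left 52°, forward 7.4 m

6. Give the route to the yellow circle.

turn left 150°, forward 3.3 m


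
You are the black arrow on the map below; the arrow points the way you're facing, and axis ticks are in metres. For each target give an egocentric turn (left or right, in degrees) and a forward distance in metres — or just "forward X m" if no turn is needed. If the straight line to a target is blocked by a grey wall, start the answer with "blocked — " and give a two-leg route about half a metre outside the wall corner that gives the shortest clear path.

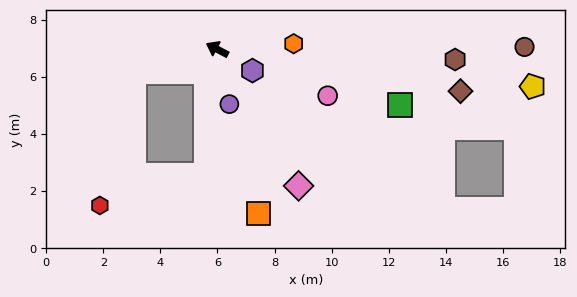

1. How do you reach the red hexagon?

blocked — turn left 43°, forward 3.0 m, then turn left 60°, forward 4.8 m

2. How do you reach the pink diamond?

turn left 149°, forward 5.6 m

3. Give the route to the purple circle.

turn left 130°, forward 2.0 m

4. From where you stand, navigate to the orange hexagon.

turn right 148°, forward 2.7 m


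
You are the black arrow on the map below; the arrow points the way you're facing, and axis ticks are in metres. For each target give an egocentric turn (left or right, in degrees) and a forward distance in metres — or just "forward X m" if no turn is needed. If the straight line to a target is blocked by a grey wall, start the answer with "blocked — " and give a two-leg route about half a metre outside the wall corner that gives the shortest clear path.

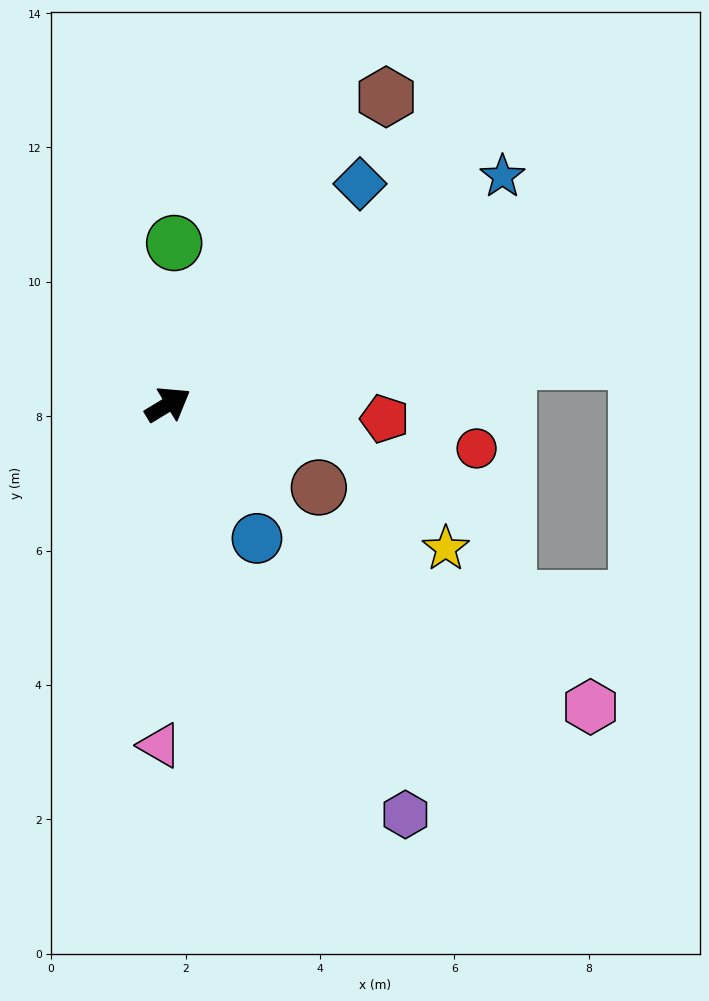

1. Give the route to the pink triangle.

turn right 123°, forward 5.1 m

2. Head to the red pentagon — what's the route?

turn right 35°, forward 3.2 m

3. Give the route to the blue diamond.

turn left 18°, forward 4.4 m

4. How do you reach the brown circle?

turn right 60°, forward 2.6 m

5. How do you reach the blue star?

turn left 3°, forward 6.0 m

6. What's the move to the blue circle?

turn right 88°, forward 2.4 m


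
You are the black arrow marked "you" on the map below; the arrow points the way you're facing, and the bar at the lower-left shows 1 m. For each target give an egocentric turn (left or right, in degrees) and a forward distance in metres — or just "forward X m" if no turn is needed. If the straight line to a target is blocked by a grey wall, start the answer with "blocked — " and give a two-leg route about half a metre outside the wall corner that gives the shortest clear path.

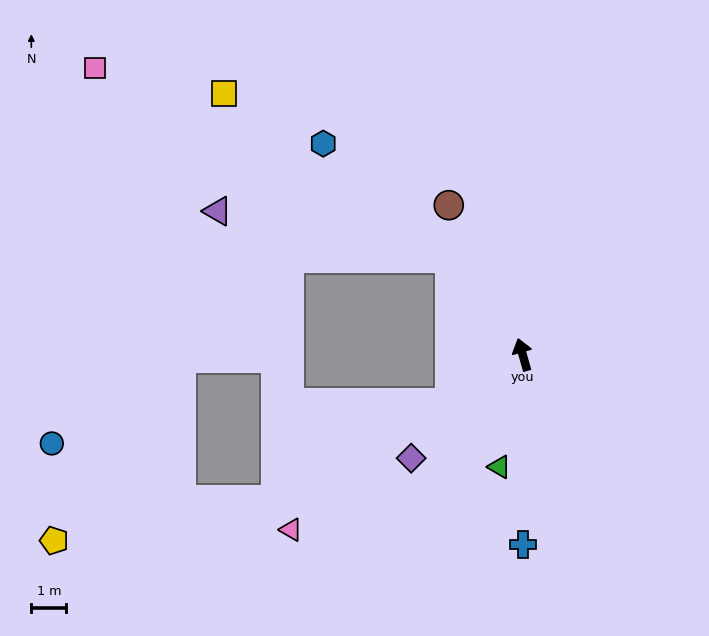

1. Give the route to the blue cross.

turn left 164°, forward 5.4 m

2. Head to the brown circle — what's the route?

turn left 11°, forward 4.7 m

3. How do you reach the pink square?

blocked — turn left 21°, forward 3.4 m, then turn left 25°, forward 11.5 m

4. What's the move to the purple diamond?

turn left 117°, forward 4.3 m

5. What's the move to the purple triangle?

blocked — turn left 21°, forward 3.4 m, then turn left 42°, forward 6.8 m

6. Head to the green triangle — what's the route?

turn left 152°, forward 3.3 m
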